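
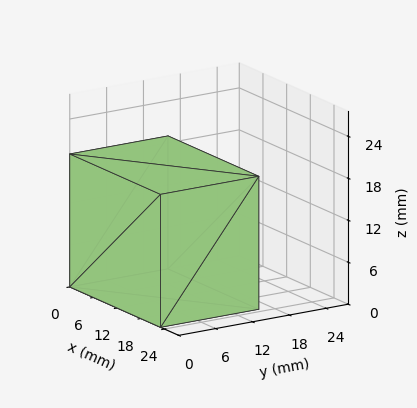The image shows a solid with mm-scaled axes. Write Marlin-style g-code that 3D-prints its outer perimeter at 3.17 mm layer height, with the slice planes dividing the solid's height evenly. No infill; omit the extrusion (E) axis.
Reading the render: the shape is a rectangular box, roughly 23 × 16 mm footprint and 19 mm tall (dimensions read to the nearest mm from the axis ticks). For the g-code, the solid's height is divided into equal slices at the stated Δz and each level perimeter traced with G1 moves after a G0 lift.

; perimeter-only toolpath
G21 ; units = mm
G90 ; absolute positioning
G28 ; home
; layer 1
G0 Z3.17
G0 X0.00 Y0.00
G1 X23.00 Y0.00
G1 X23.00 Y16.00
G1 X0.00 Y16.00
G1 X0.00 Y0.00
; layer 2
G0 Z6.33
G0 X0.00 Y0.00
G1 X23.00 Y0.00
G1 X23.00 Y16.00
G1 X0.00 Y16.00
G1 X0.00 Y0.00
; layer 3
G0 Z9.50
G0 X0.00 Y0.00
G1 X23.00 Y0.00
G1 X23.00 Y16.00
G1 X0.00 Y16.00
G1 X0.00 Y0.00
; layer 4
G0 Z12.67
G0 X0.00 Y0.00
G1 X23.00 Y0.00
G1 X23.00 Y16.00
G1 X0.00 Y16.00
G1 X0.00 Y0.00
; layer 5
G0 Z15.83
G0 X0.00 Y0.00
G1 X23.00 Y0.00
G1 X23.00 Y16.00
G1 X0.00 Y16.00
G1 X0.00 Y0.00
; layer 6
G0 Z19.00
G0 X0.00 Y0.00
G1 X23.00 Y0.00
G1 X23.00 Y16.00
G1 X0.00 Y16.00
G1 X0.00 Y0.00
M2 ; end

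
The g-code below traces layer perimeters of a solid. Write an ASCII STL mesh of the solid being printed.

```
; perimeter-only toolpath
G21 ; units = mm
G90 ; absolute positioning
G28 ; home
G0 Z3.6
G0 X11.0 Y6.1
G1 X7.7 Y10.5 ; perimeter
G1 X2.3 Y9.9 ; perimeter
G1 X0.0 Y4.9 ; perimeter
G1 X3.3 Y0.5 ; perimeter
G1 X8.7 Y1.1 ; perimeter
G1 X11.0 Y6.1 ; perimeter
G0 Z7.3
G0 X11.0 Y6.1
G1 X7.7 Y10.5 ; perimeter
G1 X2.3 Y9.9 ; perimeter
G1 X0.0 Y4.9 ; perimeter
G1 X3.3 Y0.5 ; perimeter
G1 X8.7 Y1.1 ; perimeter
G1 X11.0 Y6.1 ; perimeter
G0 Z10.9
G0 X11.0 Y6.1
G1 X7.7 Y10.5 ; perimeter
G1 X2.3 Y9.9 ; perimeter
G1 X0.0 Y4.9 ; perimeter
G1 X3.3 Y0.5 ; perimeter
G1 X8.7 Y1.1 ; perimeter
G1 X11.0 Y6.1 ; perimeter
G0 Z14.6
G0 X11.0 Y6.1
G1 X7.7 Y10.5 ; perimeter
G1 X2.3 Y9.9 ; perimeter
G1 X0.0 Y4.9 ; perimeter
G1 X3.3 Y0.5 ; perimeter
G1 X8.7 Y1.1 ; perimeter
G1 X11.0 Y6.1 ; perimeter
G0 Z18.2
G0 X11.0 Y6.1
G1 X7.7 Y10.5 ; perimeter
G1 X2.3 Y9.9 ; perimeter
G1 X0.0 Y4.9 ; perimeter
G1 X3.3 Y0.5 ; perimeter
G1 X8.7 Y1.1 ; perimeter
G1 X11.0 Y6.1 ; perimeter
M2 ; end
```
solid part
  facet normal 0.0000 0.0000 -1.0000
    outer loop
      vertex 2.3 9.9 0.0
      vertex 7.7 10.5 0.0
      vertex 11.0 6.1 0.0
    endloop
  endfacet
  facet normal 0.0000 0.0000 -1.0000
    outer loop
      vertex 0.0 4.9 0.0
      vertex 2.3 9.9 0.0
      vertex 11.0 6.1 0.0
    endloop
  endfacet
  facet normal 0.0000 0.0000 -1.0000
    outer loop
      vertex 3.3 0.5 0.0
      vertex 0.0 4.9 0.0
      vertex 11.0 6.1 0.0
    endloop
  endfacet
  facet normal 0.0000 0.0000 -1.0000
    outer loop
      vertex 8.7 1.1 0.0
      vertex 3.3 0.5 0.0
      vertex 11.0 6.1 0.0
    endloop
  endfacet
  facet normal 0.0000 0.0000 1.0000
    outer loop
      vertex 11.0 6.1 18.2
      vertex 7.7 10.5 18.2
      vertex 2.3 9.9 18.2
    endloop
  endfacet
  facet normal 0.0000 0.0000 1.0000
    outer loop
      vertex 11.0 6.1 18.2
      vertex 2.3 9.9 18.2
      vertex 0.0 4.9 18.2
    endloop
  endfacet
  facet normal 0.0000 0.0000 1.0000
    outer loop
      vertex 11.0 6.1 18.2
      vertex 0.0 4.9 18.2
      vertex 3.3 0.5 18.2
    endloop
  endfacet
  facet normal 0.0000 0.0000 1.0000
    outer loop
      vertex 11.0 6.1 18.2
      vertex 3.3 0.5 18.2
      vertex 8.7 1.1 18.2
    endloop
  endfacet
  facet normal 0.8000 0.6000 0.0000
    outer loop
      vertex 11.0 6.1 0.0
      vertex 7.7 10.5 0.0
      vertex 7.7 10.5 18.2
    endloop
  endfacet
  facet normal 0.8000 0.6000 0.0000
    outer loop
      vertex 11.0 6.1 0.0
      vertex 7.7 10.5 18.2
      vertex 11.0 6.1 18.2
    endloop
  endfacet
  facet normal -0.1104 0.9939 0.0000
    outer loop
      vertex 7.7 10.5 0.0
      vertex 2.3 9.9 0.0
      vertex 2.3 9.9 18.2
    endloop
  endfacet
  facet normal -0.1104 0.9939 0.0000
    outer loop
      vertex 7.7 10.5 0.0
      vertex 2.3 9.9 18.2
      vertex 7.7 10.5 18.2
    endloop
  endfacet
  facet normal -0.9085 0.4179 0.0000
    outer loop
      vertex 2.3 9.9 0.0
      vertex 0.0 4.9 0.0
      vertex 0.0 4.9 18.2
    endloop
  endfacet
  facet normal -0.9085 0.4179 0.0000
    outer loop
      vertex 2.3 9.9 0.0
      vertex 0.0 4.9 18.2
      vertex 2.3 9.9 18.2
    endloop
  endfacet
  facet normal -0.8000 -0.6000 0.0000
    outer loop
      vertex 0.0 4.9 0.0
      vertex 3.3 0.5 0.0
      vertex 3.3 0.5 18.2
    endloop
  endfacet
  facet normal -0.8000 -0.6000 0.0000
    outer loop
      vertex 0.0 4.9 0.0
      vertex 3.3 0.5 18.2
      vertex 0.0 4.9 18.2
    endloop
  endfacet
  facet normal 0.1104 -0.9939 0.0000
    outer loop
      vertex 3.3 0.5 0.0
      vertex 8.7 1.1 0.0
      vertex 8.7 1.1 18.2
    endloop
  endfacet
  facet normal 0.1104 -0.9939 0.0000
    outer loop
      vertex 3.3 0.5 0.0
      vertex 8.7 1.1 18.2
      vertex 3.3 0.5 18.2
    endloop
  endfacet
  facet normal 0.9085 -0.4179 0.0000
    outer loop
      vertex 8.7 1.1 0.0
      vertex 11.0 6.1 0.0
      vertex 11.0 6.1 18.2
    endloop
  endfacet
  facet normal 0.9085 -0.4179 0.0000
    outer loop
      vertex 8.7 1.1 0.0
      vertex 11.0 6.1 18.2
      vertex 8.7 1.1 18.2
    endloop
  endfacet
endsolid part

The G0 Z moves step by Δz≈3.6 mm. Every layer's G1 loop is the same polygon, so the solid is a straight extrusion of it from z=0 to z≈18.2. Closing with flat bottom and top caps and triangulating gives 20 facets — a regular 6-sided prism (a cylinder approximated with 6 flat sides), circumscribed radius ≈ 5.5 mm, height ≈ 18.2 mm.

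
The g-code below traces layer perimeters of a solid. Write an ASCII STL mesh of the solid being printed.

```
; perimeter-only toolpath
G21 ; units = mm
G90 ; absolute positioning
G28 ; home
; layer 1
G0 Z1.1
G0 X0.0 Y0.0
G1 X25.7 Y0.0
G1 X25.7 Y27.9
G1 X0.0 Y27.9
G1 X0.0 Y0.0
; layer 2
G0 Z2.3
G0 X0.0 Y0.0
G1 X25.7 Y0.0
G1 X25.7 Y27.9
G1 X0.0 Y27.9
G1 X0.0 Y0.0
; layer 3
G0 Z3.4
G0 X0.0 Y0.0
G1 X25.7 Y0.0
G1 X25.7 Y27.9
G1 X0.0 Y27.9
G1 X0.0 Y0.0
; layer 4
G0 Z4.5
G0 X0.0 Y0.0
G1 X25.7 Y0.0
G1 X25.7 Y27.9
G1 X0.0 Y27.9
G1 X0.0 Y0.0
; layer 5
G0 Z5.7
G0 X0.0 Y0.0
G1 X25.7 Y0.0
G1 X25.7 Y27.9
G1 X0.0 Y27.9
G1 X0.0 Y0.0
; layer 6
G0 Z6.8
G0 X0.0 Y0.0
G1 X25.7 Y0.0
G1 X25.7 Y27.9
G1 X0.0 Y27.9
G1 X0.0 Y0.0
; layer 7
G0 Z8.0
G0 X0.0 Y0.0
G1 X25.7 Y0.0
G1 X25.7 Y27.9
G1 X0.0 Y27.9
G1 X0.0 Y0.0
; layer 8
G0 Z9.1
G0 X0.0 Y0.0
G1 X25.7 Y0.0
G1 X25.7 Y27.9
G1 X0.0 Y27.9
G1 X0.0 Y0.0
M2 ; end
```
solid part
  facet normal 0.0000 0.0000 -1.0000
    outer loop
      vertex 25.7 27.9 0.0
      vertex 25.7 0.0 0.0
      vertex 0.0 0.0 0.0
    endloop
  endfacet
  facet normal 0.0000 0.0000 -1.0000
    outer loop
      vertex 0.0 27.9 0.0
      vertex 25.7 27.9 0.0
      vertex 0.0 0.0 0.0
    endloop
  endfacet
  facet normal 0.0000 0.0000 1.0000
    outer loop
      vertex 0.0 0.0 9.1
      vertex 25.7 0.0 9.1
      vertex 25.7 27.9 9.1
    endloop
  endfacet
  facet normal 0.0000 0.0000 1.0000
    outer loop
      vertex 0.0 0.0 9.1
      vertex 25.7 27.9 9.1
      vertex 0.0 27.9 9.1
    endloop
  endfacet
  facet normal 0.0000 -1.0000 0.0000
    outer loop
      vertex 0.0 0.0 0.0
      vertex 25.7 0.0 0.0
      vertex 25.7 0.0 9.1
    endloop
  endfacet
  facet normal 0.0000 -1.0000 0.0000
    outer loop
      vertex 0.0 0.0 0.0
      vertex 25.7 0.0 9.1
      vertex 0.0 0.0 9.1
    endloop
  endfacet
  facet normal 0.0000 1.0000 0.0000
    outer loop
      vertex 25.7 27.9 9.1
      vertex 25.7 27.9 0.0
      vertex 0.0 27.9 0.0
    endloop
  endfacet
  facet normal 0.0000 1.0000 0.0000
    outer loop
      vertex 0.0 27.9 9.1
      vertex 25.7 27.9 9.1
      vertex 0.0 27.9 0.0
    endloop
  endfacet
  facet normal -1.0000 0.0000 0.0000
    outer loop
      vertex 0.0 27.9 9.1
      vertex 0.0 27.9 0.0
      vertex 0.0 0.0 0.0
    endloop
  endfacet
  facet normal -1.0000 0.0000 0.0000
    outer loop
      vertex 0.0 0.0 9.1
      vertex 0.0 27.9 9.1
      vertex 0.0 0.0 0.0
    endloop
  endfacet
  facet normal 1.0000 0.0000 0.0000
    outer loop
      vertex 25.7 0.0 0.0
      vertex 25.7 27.9 0.0
      vertex 25.7 27.9 9.1
    endloop
  endfacet
  facet normal 1.0000 0.0000 0.0000
    outer loop
      vertex 25.7 0.0 0.0
      vertex 25.7 27.9 9.1
      vertex 25.7 0.0 9.1
    endloop
  endfacet
endsolid part

The G0 Z moves step by Δz≈1.1 mm. Every layer's G1 loop is the same polygon, so the solid is a straight extrusion of it from z=0 to z≈9.1. Closing with flat bottom and top caps and triangulating gives 12 facets — a rectangular box, roughly 25.7 × 27.9 mm footprint and 9.1 mm tall.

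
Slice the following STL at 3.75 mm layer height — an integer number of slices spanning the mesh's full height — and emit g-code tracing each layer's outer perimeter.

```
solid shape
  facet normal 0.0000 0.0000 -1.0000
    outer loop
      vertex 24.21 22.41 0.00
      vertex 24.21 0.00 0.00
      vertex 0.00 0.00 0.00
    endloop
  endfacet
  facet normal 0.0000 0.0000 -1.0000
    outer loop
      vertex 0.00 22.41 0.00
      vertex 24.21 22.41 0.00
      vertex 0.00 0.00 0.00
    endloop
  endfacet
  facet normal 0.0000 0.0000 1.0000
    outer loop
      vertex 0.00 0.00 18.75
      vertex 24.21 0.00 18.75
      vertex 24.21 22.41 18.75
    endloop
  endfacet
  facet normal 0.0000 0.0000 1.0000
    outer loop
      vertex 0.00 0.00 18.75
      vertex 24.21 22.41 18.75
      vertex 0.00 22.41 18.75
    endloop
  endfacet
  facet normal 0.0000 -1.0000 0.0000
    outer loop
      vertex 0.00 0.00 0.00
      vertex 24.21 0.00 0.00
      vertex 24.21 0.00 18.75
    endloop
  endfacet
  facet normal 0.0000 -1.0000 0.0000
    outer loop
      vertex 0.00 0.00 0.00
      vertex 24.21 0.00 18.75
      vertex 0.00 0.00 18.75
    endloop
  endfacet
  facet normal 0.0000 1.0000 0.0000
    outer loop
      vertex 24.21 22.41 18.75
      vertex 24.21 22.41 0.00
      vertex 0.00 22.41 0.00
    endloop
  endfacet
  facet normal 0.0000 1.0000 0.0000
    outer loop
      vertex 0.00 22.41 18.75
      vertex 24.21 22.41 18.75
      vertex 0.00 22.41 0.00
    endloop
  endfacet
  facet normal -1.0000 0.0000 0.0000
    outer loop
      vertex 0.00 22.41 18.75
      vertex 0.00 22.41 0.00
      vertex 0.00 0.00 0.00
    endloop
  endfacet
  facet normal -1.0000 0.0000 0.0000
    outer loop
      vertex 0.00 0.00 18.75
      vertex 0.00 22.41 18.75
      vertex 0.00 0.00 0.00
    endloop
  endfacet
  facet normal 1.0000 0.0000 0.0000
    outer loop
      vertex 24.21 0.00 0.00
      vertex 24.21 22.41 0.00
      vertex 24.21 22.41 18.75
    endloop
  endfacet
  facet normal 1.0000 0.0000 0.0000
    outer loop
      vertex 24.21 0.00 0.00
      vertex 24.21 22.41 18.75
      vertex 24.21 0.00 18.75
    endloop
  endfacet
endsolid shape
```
; perimeter-only toolpath
G21 ; units = mm
G90 ; absolute positioning
G28 ; home
; layer 1
G0 Z3.75
G0 X0.00 Y0.00
G1 X24.21 Y0.00
G1 X24.21 Y22.41
G1 X0.00 Y22.41
G1 X0.00 Y0.00
; layer 2
G0 Z7.50
G0 X0.00 Y0.00
G1 X24.21 Y0.00
G1 X24.21 Y22.41
G1 X0.00 Y22.41
G1 X0.00 Y0.00
; layer 3
G0 Z11.25
G0 X0.00 Y0.00
G1 X24.21 Y0.00
G1 X24.21 Y22.41
G1 X0.00 Y22.41
G1 X0.00 Y0.00
; layer 4
G0 Z15.00
G0 X0.00 Y0.00
G1 X24.21 Y0.00
G1 X24.21 Y22.41
G1 X0.00 Y22.41
G1 X0.00 Y0.00
; layer 5
G0 Z18.75
G0 X0.00 Y0.00
G1 X24.21 Y0.00
G1 X24.21 Y22.41
G1 X0.00 Y22.41
G1 X0.00 Y0.00
M2 ; end

The solid is a rectangular box, roughly 24.2 × 22.4 mm footprint and 18.8 mm tall. Slicing at Δz = 3.75 mm — 5 equal slices spanning the solid's height, so layer i sits at z = i·h/5 — gives 5 non-empty perimeters. Each is a 4-segment closed polygon; G0 lifts to the layer z and rapids to the start vertex, then G1 traces the edges.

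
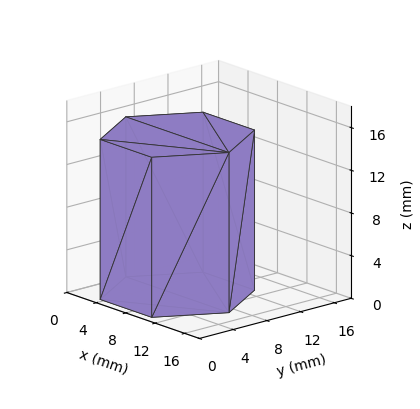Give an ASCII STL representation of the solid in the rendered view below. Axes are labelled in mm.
Reading the render: the shape is a regular 6-sided prism (a cylinder approximated with 6 flat sides), circumscribed radius ≈ 7 mm, height ≈ 15 mm (dimensions read to the nearest mm from the axis ticks). For the STL, each face is triangulated and given an outward normal.

solid part
  facet normal 0.0000 0.0000 -1.0000
    outer loop
      vertex 3.5 13.1 0.0
      vertex 10.5 13.1 0.0
      vertex 14.0 7.0 0.0
    endloop
  endfacet
  facet normal 0.0000 0.0000 -1.0000
    outer loop
      vertex 0.0 7.0 0.0
      vertex 3.5 13.1 0.0
      vertex 14.0 7.0 0.0
    endloop
  endfacet
  facet normal 0.0000 0.0000 -1.0000
    outer loop
      vertex 3.5 0.9 0.0
      vertex 0.0 7.0 0.0
      vertex 14.0 7.0 0.0
    endloop
  endfacet
  facet normal 0.0000 0.0000 -1.0000
    outer loop
      vertex 10.5 0.9 0.0
      vertex 3.5 0.9 0.0
      vertex 14.0 7.0 0.0
    endloop
  endfacet
  facet normal 0.0000 0.0000 1.0000
    outer loop
      vertex 14.0 7.0 15.0
      vertex 10.5 13.1 15.0
      vertex 3.5 13.1 15.0
    endloop
  endfacet
  facet normal 0.0000 0.0000 1.0000
    outer loop
      vertex 14.0 7.0 15.0
      vertex 3.5 13.1 15.0
      vertex 0.0 7.0 15.0
    endloop
  endfacet
  facet normal 0.0000 0.0000 1.0000
    outer loop
      vertex 14.0 7.0 15.0
      vertex 0.0 7.0 15.0
      vertex 3.5 0.9 15.0
    endloop
  endfacet
  facet normal 0.0000 0.0000 1.0000
    outer loop
      vertex 14.0 7.0 15.0
      vertex 3.5 0.9 15.0
      vertex 10.5 0.9 15.0
    endloop
  endfacet
  facet normal 0.8674 0.4977 0.0000
    outer loop
      vertex 14.0 7.0 0.0
      vertex 10.5 13.1 0.0
      vertex 10.5 13.1 15.0
    endloop
  endfacet
  facet normal 0.8674 0.4977 0.0000
    outer loop
      vertex 14.0 7.0 0.0
      vertex 10.5 13.1 15.0
      vertex 14.0 7.0 15.0
    endloop
  endfacet
  facet normal 0.0000 1.0000 0.0000
    outer loop
      vertex 10.5 13.1 0.0
      vertex 3.5 13.1 0.0
      vertex 3.5 13.1 15.0
    endloop
  endfacet
  facet normal 0.0000 1.0000 0.0000
    outer loop
      vertex 10.5 13.1 0.0
      vertex 3.5 13.1 15.0
      vertex 10.5 13.1 15.0
    endloop
  endfacet
  facet normal -0.8674 0.4977 0.0000
    outer loop
      vertex 3.5 13.1 0.0
      vertex 0.0 7.0 0.0
      vertex 0.0 7.0 15.0
    endloop
  endfacet
  facet normal -0.8674 0.4977 0.0000
    outer loop
      vertex 3.5 13.1 0.0
      vertex 0.0 7.0 15.0
      vertex 3.5 13.1 15.0
    endloop
  endfacet
  facet normal -0.8674 -0.4977 0.0000
    outer loop
      vertex 0.0 7.0 0.0
      vertex 3.5 0.9 0.0
      vertex 3.5 0.9 15.0
    endloop
  endfacet
  facet normal -0.8674 -0.4977 0.0000
    outer loop
      vertex 0.0 7.0 0.0
      vertex 3.5 0.9 15.0
      vertex 0.0 7.0 15.0
    endloop
  endfacet
  facet normal 0.0000 -1.0000 0.0000
    outer loop
      vertex 3.5 0.9 0.0
      vertex 10.5 0.9 0.0
      vertex 10.5 0.9 15.0
    endloop
  endfacet
  facet normal 0.0000 -1.0000 0.0000
    outer loop
      vertex 3.5 0.9 0.0
      vertex 10.5 0.9 15.0
      vertex 3.5 0.9 15.0
    endloop
  endfacet
  facet normal 0.8674 -0.4977 0.0000
    outer loop
      vertex 10.5 0.9 0.0
      vertex 14.0 7.0 0.0
      vertex 14.0 7.0 15.0
    endloop
  endfacet
  facet normal 0.8674 -0.4977 0.0000
    outer loop
      vertex 10.5 0.9 0.0
      vertex 14.0 7.0 15.0
      vertex 10.5 0.9 15.0
    endloop
  endfacet
endsolid part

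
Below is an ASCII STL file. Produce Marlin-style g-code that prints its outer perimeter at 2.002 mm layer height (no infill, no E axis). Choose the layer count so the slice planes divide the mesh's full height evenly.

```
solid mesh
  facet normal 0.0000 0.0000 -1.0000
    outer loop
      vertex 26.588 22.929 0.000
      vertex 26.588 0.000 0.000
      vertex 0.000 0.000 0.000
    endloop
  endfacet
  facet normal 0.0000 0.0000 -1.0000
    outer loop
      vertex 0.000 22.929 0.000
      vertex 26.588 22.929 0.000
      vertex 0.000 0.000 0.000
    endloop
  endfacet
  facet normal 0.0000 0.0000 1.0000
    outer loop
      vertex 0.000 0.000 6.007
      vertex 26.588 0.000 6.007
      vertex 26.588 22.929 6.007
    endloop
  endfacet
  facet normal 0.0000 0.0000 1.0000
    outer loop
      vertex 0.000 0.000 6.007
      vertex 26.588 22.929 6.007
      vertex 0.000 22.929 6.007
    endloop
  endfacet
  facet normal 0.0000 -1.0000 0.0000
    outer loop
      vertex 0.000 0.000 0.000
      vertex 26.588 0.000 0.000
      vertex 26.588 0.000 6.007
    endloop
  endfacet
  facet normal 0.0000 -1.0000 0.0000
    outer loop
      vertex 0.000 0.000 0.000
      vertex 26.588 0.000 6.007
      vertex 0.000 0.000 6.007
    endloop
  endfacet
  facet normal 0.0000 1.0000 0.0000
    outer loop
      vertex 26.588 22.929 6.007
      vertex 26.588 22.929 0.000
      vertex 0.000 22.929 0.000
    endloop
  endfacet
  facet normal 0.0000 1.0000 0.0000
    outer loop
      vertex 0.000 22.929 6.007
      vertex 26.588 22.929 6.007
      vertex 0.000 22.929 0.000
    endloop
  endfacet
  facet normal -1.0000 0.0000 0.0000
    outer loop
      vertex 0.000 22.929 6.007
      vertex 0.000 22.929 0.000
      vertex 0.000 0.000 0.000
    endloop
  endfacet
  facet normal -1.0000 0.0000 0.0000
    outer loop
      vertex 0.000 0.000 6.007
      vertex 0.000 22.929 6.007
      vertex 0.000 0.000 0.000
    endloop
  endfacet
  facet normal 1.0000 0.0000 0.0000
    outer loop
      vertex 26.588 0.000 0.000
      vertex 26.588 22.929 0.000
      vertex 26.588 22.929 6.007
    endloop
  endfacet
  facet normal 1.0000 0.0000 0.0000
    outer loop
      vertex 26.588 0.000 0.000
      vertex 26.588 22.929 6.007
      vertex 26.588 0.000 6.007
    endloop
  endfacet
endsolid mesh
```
; perimeter-only toolpath
G21 ; units = mm
G90 ; absolute positioning
G28 ; home
; layer 1
G0 Z2.002
G0 X0.000 Y0.000
G1 X26.588 Y0.000
G1 X26.588 Y22.929
G1 X0.000 Y22.929
G1 X0.000 Y0.000
; layer 2
G0 Z4.005
G0 X0.000 Y0.000
G1 X26.588 Y0.000
G1 X26.588 Y22.929
G1 X0.000 Y22.929
G1 X0.000 Y0.000
; layer 3
G0 Z6.007
G0 X0.000 Y0.000
G1 X26.588 Y0.000
G1 X26.588 Y22.929
G1 X0.000 Y22.929
G1 X0.000 Y0.000
M2 ; end

The solid is a rectangular box, roughly 26.6 × 22.9 mm footprint and 6.01 mm tall. Slicing at Δz = 2.002 mm — 3 equal slices spanning the solid's height, so layer i sits at z = i·h/3 — gives 3 non-empty perimeters. Each is a 4-segment closed polygon; G0 lifts to the layer z and rapids to the start vertex, then G1 traces the edges.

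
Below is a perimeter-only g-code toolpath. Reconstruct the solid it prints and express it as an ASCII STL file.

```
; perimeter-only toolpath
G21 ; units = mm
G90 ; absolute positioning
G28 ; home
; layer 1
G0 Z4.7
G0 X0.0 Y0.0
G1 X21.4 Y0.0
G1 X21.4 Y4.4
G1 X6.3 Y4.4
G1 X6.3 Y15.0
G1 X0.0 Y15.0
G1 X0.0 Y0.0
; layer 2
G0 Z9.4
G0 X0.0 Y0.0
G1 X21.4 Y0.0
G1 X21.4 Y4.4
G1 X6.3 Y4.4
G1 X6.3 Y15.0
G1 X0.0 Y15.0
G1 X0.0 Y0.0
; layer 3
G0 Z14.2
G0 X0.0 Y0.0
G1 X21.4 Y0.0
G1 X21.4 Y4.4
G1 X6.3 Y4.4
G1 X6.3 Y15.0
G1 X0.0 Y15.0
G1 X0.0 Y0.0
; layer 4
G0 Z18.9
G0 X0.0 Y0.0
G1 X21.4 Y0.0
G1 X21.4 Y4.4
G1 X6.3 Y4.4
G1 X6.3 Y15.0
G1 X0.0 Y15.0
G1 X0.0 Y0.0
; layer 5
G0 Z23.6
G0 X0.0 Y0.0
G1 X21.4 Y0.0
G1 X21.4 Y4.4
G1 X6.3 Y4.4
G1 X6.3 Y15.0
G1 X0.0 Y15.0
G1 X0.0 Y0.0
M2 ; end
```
solid part
  facet normal 0.0000 0.0000 -1.0000
    outer loop
      vertex 21.4 4.4 0.0
      vertex 21.4 0.0 0.0
      vertex 0.0 0.0 0.0
    endloop
  endfacet
  facet normal 0.0000 0.0000 -1.0000
    outer loop
      vertex 6.3 4.4 0.0
      vertex 21.4 4.4 0.0
      vertex 0.0 0.0 0.0
    endloop
  endfacet
  facet normal 0.0000 0.0000 -1.0000
    outer loop
      vertex 6.3 15.0 0.0
      vertex 6.3 4.4 0.0
      vertex 0.0 0.0 0.0
    endloop
  endfacet
  facet normal 0.0000 0.0000 -1.0000
    outer loop
      vertex 0.0 15.0 0.0
      vertex 6.3 15.0 0.0
      vertex 0.0 0.0 0.0
    endloop
  endfacet
  facet normal 0.0000 0.0000 1.0000
    outer loop
      vertex 0.0 0.0 23.6
      vertex 21.4 0.0 23.6
      vertex 21.4 4.4 23.6
    endloop
  endfacet
  facet normal 0.0000 0.0000 1.0000
    outer loop
      vertex 0.0 0.0 23.6
      vertex 21.4 4.4 23.6
      vertex 6.3 4.4 23.6
    endloop
  endfacet
  facet normal 0.0000 0.0000 1.0000
    outer loop
      vertex 0.0 0.0 23.6
      vertex 6.3 4.4 23.6
      vertex 6.3 15.0 23.6
    endloop
  endfacet
  facet normal 0.0000 0.0000 1.0000
    outer loop
      vertex 0.0 0.0 23.6
      vertex 6.3 15.0 23.6
      vertex 0.0 15.0 23.6
    endloop
  endfacet
  facet normal 0.0000 -1.0000 0.0000
    outer loop
      vertex 0.0 0.0 0.0
      vertex 21.4 0.0 0.0
      vertex 21.4 0.0 23.6
    endloop
  endfacet
  facet normal 0.0000 -1.0000 0.0000
    outer loop
      vertex 0.0 0.0 0.0
      vertex 21.4 0.0 23.6
      vertex 0.0 0.0 23.6
    endloop
  endfacet
  facet normal 1.0000 0.0000 0.0000
    outer loop
      vertex 21.4 0.0 0.0
      vertex 21.4 4.4 0.0
      vertex 21.4 4.4 23.6
    endloop
  endfacet
  facet normal 1.0000 0.0000 0.0000
    outer loop
      vertex 21.4 0.0 0.0
      vertex 21.4 4.4 23.6
      vertex 21.4 0.0 23.6
    endloop
  endfacet
  facet normal 0.0000 1.0000 0.0000
    outer loop
      vertex 21.4 4.4 0.0
      vertex 6.3 4.4 0.0
      vertex 6.3 4.4 23.6
    endloop
  endfacet
  facet normal 0.0000 1.0000 0.0000
    outer loop
      vertex 21.4 4.4 0.0
      vertex 6.3 4.4 23.6
      vertex 21.4 4.4 23.6
    endloop
  endfacet
  facet normal 1.0000 0.0000 0.0000
    outer loop
      vertex 6.3 4.4 0.0
      vertex 6.3 15.0 0.0
      vertex 6.3 15.0 23.6
    endloop
  endfacet
  facet normal 1.0000 0.0000 0.0000
    outer loop
      vertex 6.3 4.4 0.0
      vertex 6.3 15.0 23.6
      vertex 6.3 4.4 23.6
    endloop
  endfacet
  facet normal 0.0000 1.0000 0.0000
    outer loop
      vertex 6.3 15.0 0.0
      vertex 0.0 15.0 0.0
      vertex 0.0 15.0 23.6
    endloop
  endfacet
  facet normal 0.0000 1.0000 0.0000
    outer loop
      vertex 6.3 15.0 0.0
      vertex 0.0 15.0 23.6
      vertex 6.3 15.0 23.6
    endloop
  endfacet
  facet normal -1.0000 0.0000 0.0000
    outer loop
      vertex 0.0 15.0 0.0
      vertex 0.0 0.0 0.0
      vertex 0.0 0.0 23.6
    endloop
  endfacet
  facet normal -1.0000 0.0000 0.0000
    outer loop
      vertex 0.0 15.0 0.0
      vertex 0.0 0.0 23.6
      vertex 0.0 15.0 23.6
    endloop
  endfacet
endsolid part

The G0 Z moves step by Δz≈4.7 mm. Every layer's G1 loop is the same polygon, so the solid is a straight extrusion of it from z=0 to z≈23.6. Closing with flat bottom and top caps and triangulating gives 20 facets — an L-shaped prism: outer 21.4 × 15 mm, arm thicknesses ≈ 4.4 mm (horizontal) and 6.3 mm (vertical), extruded 23.6 mm in z.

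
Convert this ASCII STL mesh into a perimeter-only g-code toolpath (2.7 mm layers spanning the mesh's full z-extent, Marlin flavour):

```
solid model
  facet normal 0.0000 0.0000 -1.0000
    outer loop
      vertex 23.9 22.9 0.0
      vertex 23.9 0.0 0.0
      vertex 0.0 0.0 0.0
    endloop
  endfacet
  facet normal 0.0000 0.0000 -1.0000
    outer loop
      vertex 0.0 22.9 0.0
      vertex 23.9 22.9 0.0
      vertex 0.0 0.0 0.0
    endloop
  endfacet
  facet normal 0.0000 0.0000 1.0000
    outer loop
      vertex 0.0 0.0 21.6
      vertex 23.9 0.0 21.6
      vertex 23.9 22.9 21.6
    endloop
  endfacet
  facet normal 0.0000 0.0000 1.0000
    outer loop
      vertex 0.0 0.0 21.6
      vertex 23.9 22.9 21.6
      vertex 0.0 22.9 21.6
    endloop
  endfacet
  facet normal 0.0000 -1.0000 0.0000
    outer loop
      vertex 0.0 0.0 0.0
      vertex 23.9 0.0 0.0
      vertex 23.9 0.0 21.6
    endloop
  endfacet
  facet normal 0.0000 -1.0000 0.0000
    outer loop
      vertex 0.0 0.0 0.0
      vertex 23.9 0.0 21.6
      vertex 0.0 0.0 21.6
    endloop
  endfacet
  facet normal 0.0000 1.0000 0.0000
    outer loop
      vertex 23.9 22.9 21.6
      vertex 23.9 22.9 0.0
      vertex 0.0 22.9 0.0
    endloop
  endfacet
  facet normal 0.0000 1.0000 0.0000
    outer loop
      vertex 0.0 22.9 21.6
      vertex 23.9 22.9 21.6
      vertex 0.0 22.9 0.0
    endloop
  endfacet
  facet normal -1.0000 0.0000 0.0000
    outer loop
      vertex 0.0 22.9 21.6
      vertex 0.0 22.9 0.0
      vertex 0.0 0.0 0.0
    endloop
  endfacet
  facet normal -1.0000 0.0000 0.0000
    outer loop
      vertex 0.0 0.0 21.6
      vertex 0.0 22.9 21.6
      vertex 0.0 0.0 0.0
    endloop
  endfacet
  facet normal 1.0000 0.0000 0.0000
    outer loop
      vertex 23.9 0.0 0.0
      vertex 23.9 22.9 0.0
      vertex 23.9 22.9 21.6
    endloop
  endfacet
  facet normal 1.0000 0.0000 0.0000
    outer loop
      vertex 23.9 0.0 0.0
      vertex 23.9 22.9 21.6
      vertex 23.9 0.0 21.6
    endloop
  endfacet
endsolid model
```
; perimeter-only toolpath
G21 ; units = mm
G90 ; absolute positioning
G28 ; home
; layer 1
G0 Z2.7
G0 X0.0 Y0.0
G1 X23.9 Y0.0
G1 X23.9 Y22.9
G1 X0.0 Y22.9
G1 X0.0 Y0.0
; layer 2
G0 Z5.4
G0 X0.0 Y0.0
G1 X23.9 Y0.0
G1 X23.9 Y22.9
G1 X0.0 Y22.9
G1 X0.0 Y0.0
; layer 3
G0 Z8.1
G0 X0.0 Y0.0
G1 X23.9 Y0.0
G1 X23.9 Y22.9
G1 X0.0 Y22.9
G1 X0.0 Y0.0
; layer 4
G0 Z10.8
G0 X0.0 Y0.0
G1 X23.9 Y0.0
G1 X23.9 Y22.9
G1 X0.0 Y22.9
G1 X0.0 Y0.0
; layer 5
G0 Z13.5
G0 X0.0 Y0.0
G1 X23.9 Y0.0
G1 X23.9 Y22.9
G1 X0.0 Y22.9
G1 X0.0 Y0.0
; layer 6
G0 Z16.2
G0 X0.0 Y0.0
G1 X23.9 Y0.0
G1 X23.9 Y22.9
G1 X0.0 Y22.9
G1 X0.0 Y0.0
; layer 7
G0 Z18.9
G0 X0.0 Y0.0
G1 X23.9 Y0.0
G1 X23.9 Y22.9
G1 X0.0 Y22.9
G1 X0.0 Y0.0
; layer 8
G0 Z21.6
G0 X0.0 Y0.0
G1 X23.9 Y0.0
G1 X23.9 Y22.9
G1 X0.0 Y22.9
G1 X0.0 Y0.0
M2 ; end

The solid is a rectangular box, roughly 23.9 × 22.9 mm footprint and 21.6 mm tall. Slicing at Δz = 2.7 mm — 8 equal slices spanning the solid's height, so layer i sits at z = i·h/8 — gives 8 non-empty perimeters. Each is a 4-segment closed polygon; G0 lifts to the layer z and rapids to the start vertex, then G1 traces the edges.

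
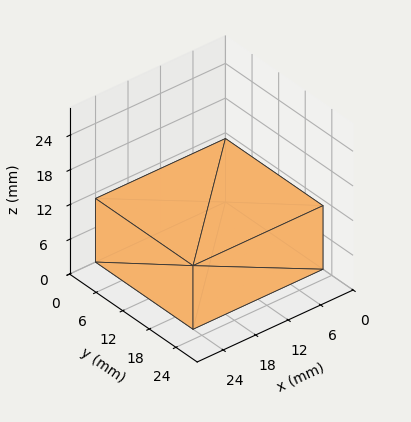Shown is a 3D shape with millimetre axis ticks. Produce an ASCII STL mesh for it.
Reading the render: the shape is a rectangular box, roughly 24 × 22 mm footprint and 11 mm tall (dimensions read to the nearest mm from the axis ticks). For the STL, each face is triangulated and given an outward normal.

solid part
  facet normal 0.0000 0.0000 -1.0000
    outer loop
      vertex 24.000 22.000 0.000
      vertex 24.000 0.000 0.000
      vertex 0.000 0.000 0.000
    endloop
  endfacet
  facet normal 0.0000 0.0000 -1.0000
    outer loop
      vertex 0.000 22.000 0.000
      vertex 24.000 22.000 0.000
      vertex 0.000 0.000 0.000
    endloop
  endfacet
  facet normal 0.0000 0.0000 1.0000
    outer loop
      vertex 0.000 0.000 11.000
      vertex 24.000 0.000 11.000
      vertex 24.000 22.000 11.000
    endloop
  endfacet
  facet normal 0.0000 0.0000 1.0000
    outer loop
      vertex 0.000 0.000 11.000
      vertex 24.000 22.000 11.000
      vertex 0.000 22.000 11.000
    endloop
  endfacet
  facet normal 0.0000 -1.0000 0.0000
    outer loop
      vertex 0.000 0.000 0.000
      vertex 24.000 0.000 0.000
      vertex 24.000 0.000 11.000
    endloop
  endfacet
  facet normal 0.0000 -1.0000 0.0000
    outer loop
      vertex 0.000 0.000 0.000
      vertex 24.000 0.000 11.000
      vertex 0.000 0.000 11.000
    endloop
  endfacet
  facet normal 0.0000 1.0000 0.0000
    outer loop
      vertex 24.000 22.000 11.000
      vertex 24.000 22.000 0.000
      vertex 0.000 22.000 0.000
    endloop
  endfacet
  facet normal 0.0000 1.0000 0.0000
    outer loop
      vertex 0.000 22.000 11.000
      vertex 24.000 22.000 11.000
      vertex 0.000 22.000 0.000
    endloop
  endfacet
  facet normal -1.0000 0.0000 0.0000
    outer loop
      vertex 0.000 22.000 11.000
      vertex 0.000 22.000 0.000
      vertex 0.000 0.000 0.000
    endloop
  endfacet
  facet normal -1.0000 0.0000 0.0000
    outer loop
      vertex 0.000 0.000 11.000
      vertex 0.000 22.000 11.000
      vertex 0.000 0.000 0.000
    endloop
  endfacet
  facet normal 1.0000 0.0000 0.0000
    outer loop
      vertex 24.000 0.000 0.000
      vertex 24.000 22.000 0.000
      vertex 24.000 22.000 11.000
    endloop
  endfacet
  facet normal 1.0000 0.0000 0.0000
    outer loop
      vertex 24.000 0.000 0.000
      vertex 24.000 22.000 11.000
      vertex 24.000 0.000 11.000
    endloop
  endfacet
endsolid part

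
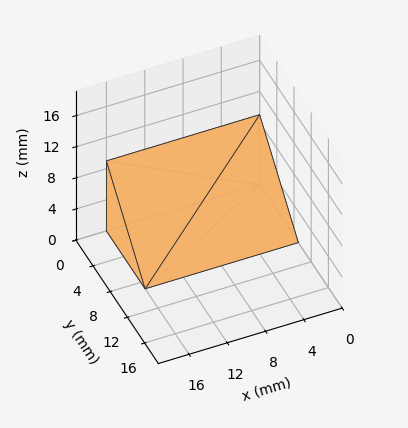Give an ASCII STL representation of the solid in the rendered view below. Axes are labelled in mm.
Reading the render: the shape is a wedge (ramp): 16 × 9 mm base, rising to 9 mm along the y=0 edge and sloping linearly to z=0 at y=9 (dimensions read to the nearest mm from the axis ticks). For the STL, each face is triangulated and given an outward normal.

solid part
  facet normal 0.0000 0.0000 -1.0000
    outer loop
      vertex 16.000 9.000 0.000
      vertex 16.000 0.000 0.000
      vertex 0.000 0.000 0.000
    endloop
  endfacet
  facet normal 0.0000 0.0000 -1.0000
    outer loop
      vertex 0.000 9.000 0.000
      vertex 16.000 9.000 0.000
      vertex 0.000 0.000 0.000
    endloop
  endfacet
  facet normal 0.0000 -1.0000 0.0000
    outer loop
      vertex 0.000 0.000 0.000
      vertex 16.000 0.000 0.000
      vertex 16.000 0.000 9.000
    endloop
  endfacet
  facet normal 0.0000 -1.0000 0.0000
    outer loop
      vertex 0.000 0.000 0.000
      vertex 16.000 0.000 9.000
      vertex 0.000 0.000 9.000
    endloop
  endfacet
  facet normal 0.0000 0.7071 0.7071
    outer loop
      vertex 0.000 0.000 9.000
      vertex 16.000 0.000 9.000
      vertex 16.000 9.000 0.000
    endloop
  endfacet
  facet normal 0.0000 0.7071 0.7071
    outer loop
      vertex 0.000 0.000 9.000
      vertex 16.000 9.000 0.000
      vertex 0.000 9.000 0.000
    endloop
  endfacet
  facet normal -1.0000 0.0000 0.0000
    outer loop
      vertex 0.000 0.000 9.000
      vertex 0.000 9.000 0.000
      vertex 0.000 0.000 0.000
    endloop
  endfacet
  facet normal 1.0000 0.0000 0.0000
    outer loop
      vertex 16.000 0.000 0.000
      vertex 16.000 9.000 0.000
      vertex 16.000 0.000 9.000
    endloop
  endfacet
endsolid part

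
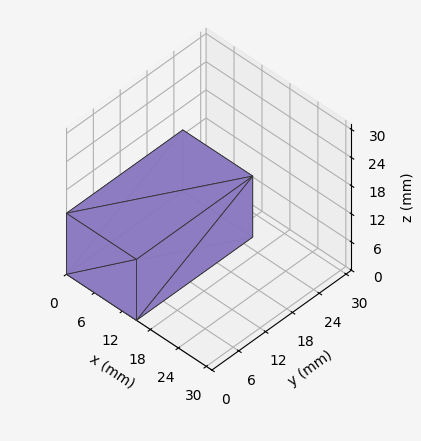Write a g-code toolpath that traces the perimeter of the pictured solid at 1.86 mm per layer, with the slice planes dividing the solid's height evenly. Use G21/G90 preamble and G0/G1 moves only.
Reading the render: the shape is a rectangular box, roughly 15 × 26 mm footprint and 13 mm tall (dimensions read to the nearest mm from the axis ticks). For the g-code, the solid's height is divided into equal slices at the stated Δz and each level perimeter traced with G1 moves after a G0 lift.

; perimeter-only toolpath
G21 ; units = mm
G90 ; absolute positioning
G28 ; home
; layer 1
G0 Z1.86
G0 X0.00 Y0.00
G1 X15.00 Y0.00
G1 X15.00 Y26.00
G1 X0.00 Y26.00
G1 X0.00 Y0.00
; layer 2
G0 Z3.71
G0 X0.00 Y0.00
G1 X15.00 Y0.00
G1 X15.00 Y26.00
G1 X0.00 Y26.00
G1 X0.00 Y0.00
; layer 3
G0 Z5.57
G0 X0.00 Y0.00
G1 X15.00 Y0.00
G1 X15.00 Y26.00
G1 X0.00 Y26.00
G1 X0.00 Y0.00
; layer 4
G0 Z7.43
G0 X0.00 Y0.00
G1 X15.00 Y0.00
G1 X15.00 Y26.00
G1 X0.00 Y26.00
G1 X0.00 Y0.00
; layer 5
G0 Z9.29
G0 X0.00 Y0.00
G1 X15.00 Y0.00
G1 X15.00 Y26.00
G1 X0.00 Y26.00
G1 X0.00 Y0.00
; layer 6
G0 Z11.14
G0 X0.00 Y0.00
G1 X15.00 Y0.00
G1 X15.00 Y26.00
G1 X0.00 Y26.00
G1 X0.00 Y0.00
; layer 7
G0 Z13.00
G0 X0.00 Y0.00
G1 X15.00 Y0.00
G1 X15.00 Y26.00
G1 X0.00 Y26.00
G1 X0.00 Y0.00
M2 ; end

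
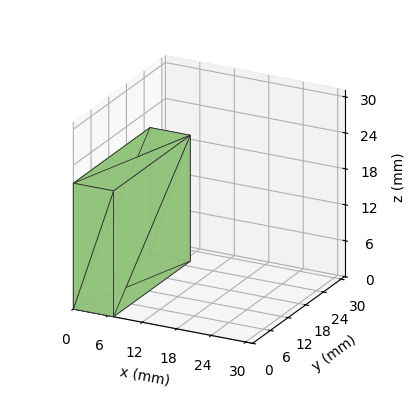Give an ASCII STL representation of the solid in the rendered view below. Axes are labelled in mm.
Reading the render: the shape is a rectangular box, roughly 7 × 26 mm footprint and 21 mm tall (dimensions read to the nearest mm from the axis ticks). For the STL, each face is triangulated and given an outward normal.

solid part
  facet normal 0.0000 0.0000 -1.0000
    outer loop
      vertex 7.00 26.00 0.00
      vertex 7.00 0.00 0.00
      vertex 0.00 0.00 0.00
    endloop
  endfacet
  facet normal 0.0000 0.0000 -1.0000
    outer loop
      vertex 0.00 26.00 0.00
      vertex 7.00 26.00 0.00
      vertex 0.00 0.00 0.00
    endloop
  endfacet
  facet normal 0.0000 0.0000 1.0000
    outer loop
      vertex 0.00 0.00 21.00
      vertex 7.00 0.00 21.00
      vertex 7.00 26.00 21.00
    endloop
  endfacet
  facet normal 0.0000 0.0000 1.0000
    outer loop
      vertex 0.00 0.00 21.00
      vertex 7.00 26.00 21.00
      vertex 0.00 26.00 21.00
    endloop
  endfacet
  facet normal 0.0000 -1.0000 0.0000
    outer loop
      vertex 0.00 0.00 0.00
      vertex 7.00 0.00 0.00
      vertex 7.00 0.00 21.00
    endloop
  endfacet
  facet normal 0.0000 -1.0000 0.0000
    outer loop
      vertex 0.00 0.00 0.00
      vertex 7.00 0.00 21.00
      vertex 0.00 0.00 21.00
    endloop
  endfacet
  facet normal 0.0000 1.0000 0.0000
    outer loop
      vertex 7.00 26.00 21.00
      vertex 7.00 26.00 0.00
      vertex 0.00 26.00 0.00
    endloop
  endfacet
  facet normal 0.0000 1.0000 0.0000
    outer loop
      vertex 0.00 26.00 21.00
      vertex 7.00 26.00 21.00
      vertex 0.00 26.00 0.00
    endloop
  endfacet
  facet normal -1.0000 0.0000 0.0000
    outer loop
      vertex 0.00 26.00 21.00
      vertex 0.00 26.00 0.00
      vertex 0.00 0.00 0.00
    endloop
  endfacet
  facet normal -1.0000 0.0000 0.0000
    outer loop
      vertex 0.00 0.00 21.00
      vertex 0.00 26.00 21.00
      vertex 0.00 0.00 0.00
    endloop
  endfacet
  facet normal 1.0000 0.0000 0.0000
    outer loop
      vertex 7.00 0.00 0.00
      vertex 7.00 26.00 0.00
      vertex 7.00 26.00 21.00
    endloop
  endfacet
  facet normal 1.0000 0.0000 0.0000
    outer loop
      vertex 7.00 0.00 0.00
      vertex 7.00 26.00 21.00
      vertex 7.00 0.00 21.00
    endloop
  endfacet
endsolid part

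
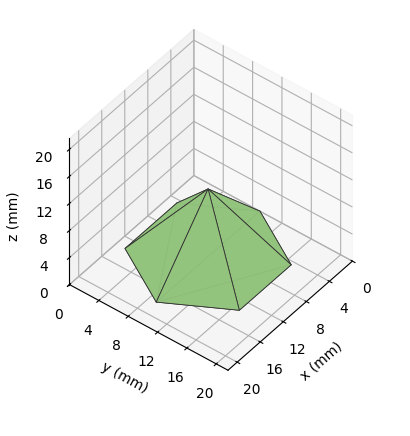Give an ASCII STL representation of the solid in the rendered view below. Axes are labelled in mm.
Reading the render: the shape is a regular 6-sided pyramid, base circumscribed radius ≈ 9 mm, apex at z ≈ 10 mm (dimensions read to the nearest mm from the axis ticks). For the STL, each face is triangulated and given an outward normal.

solid part
  facet normal 0.0000 0.0000 -1.0000
    outer loop
      vertex 4.50 16.79 0.00
      vertex 13.50 16.79 0.00
      vertex 18.00 9.00 0.00
    endloop
  endfacet
  facet normal 0.0000 0.0000 -1.0000
    outer loop
      vertex 0.00 9.00 0.00
      vertex 4.50 16.79 0.00
      vertex 18.00 9.00 0.00
    endloop
  endfacet
  facet normal 0.0000 0.0000 -1.0000
    outer loop
      vertex 4.50 1.21 0.00
      vertex 0.00 9.00 0.00
      vertex 18.00 9.00 0.00
    endloop
  endfacet
  facet normal 0.0000 0.0000 -1.0000
    outer loop
      vertex 13.50 1.21 0.00
      vertex 4.50 1.21 0.00
      vertex 18.00 9.00 0.00
    endloop
  endfacet
  facet normal 0.6830 0.3945 0.6147
    outer loop
      vertex 18.00 9.00 0.00
      vertex 13.50 16.79 0.00
      vertex 9.00 9.00 10.00
    endloop
  endfacet
  facet normal 0.0000 0.7889 0.6145
    outer loop
      vertex 13.50 16.79 0.00
      vertex 4.50 16.79 0.00
      vertex 9.00 9.00 10.00
    endloop
  endfacet
  facet normal -0.6830 0.3945 0.6147
    outer loop
      vertex 4.50 16.79 0.00
      vertex 0.00 9.00 0.00
      vertex 9.00 9.00 10.00
    endloop
  endfacet
  facet normal -0.6830 -0.3945 0.6147
    outer loop
      vertex 0.00 9.00 0.00
      vertex 4.50 1.21 0.00
      vertex 9.00 9.00 10.00
    endloop
  endfacet
  facet normal 0.0000 -0.7889 0.6145
    outer loop
      vertex 4.50 1.21 0.00
      vertex 13.50 1.21 0.00
      vertex 9.00 9.00 10.00
    endloop
  endfacet
  facet normal 0.6830 -0.3945 0.6147
    outer loop
      vertex 13.50 1.21 0.00
      vertex 18.00 9.00 0.00
      vertex 9.00 9.00 10.00
    endloop
  endfacet
endsolid part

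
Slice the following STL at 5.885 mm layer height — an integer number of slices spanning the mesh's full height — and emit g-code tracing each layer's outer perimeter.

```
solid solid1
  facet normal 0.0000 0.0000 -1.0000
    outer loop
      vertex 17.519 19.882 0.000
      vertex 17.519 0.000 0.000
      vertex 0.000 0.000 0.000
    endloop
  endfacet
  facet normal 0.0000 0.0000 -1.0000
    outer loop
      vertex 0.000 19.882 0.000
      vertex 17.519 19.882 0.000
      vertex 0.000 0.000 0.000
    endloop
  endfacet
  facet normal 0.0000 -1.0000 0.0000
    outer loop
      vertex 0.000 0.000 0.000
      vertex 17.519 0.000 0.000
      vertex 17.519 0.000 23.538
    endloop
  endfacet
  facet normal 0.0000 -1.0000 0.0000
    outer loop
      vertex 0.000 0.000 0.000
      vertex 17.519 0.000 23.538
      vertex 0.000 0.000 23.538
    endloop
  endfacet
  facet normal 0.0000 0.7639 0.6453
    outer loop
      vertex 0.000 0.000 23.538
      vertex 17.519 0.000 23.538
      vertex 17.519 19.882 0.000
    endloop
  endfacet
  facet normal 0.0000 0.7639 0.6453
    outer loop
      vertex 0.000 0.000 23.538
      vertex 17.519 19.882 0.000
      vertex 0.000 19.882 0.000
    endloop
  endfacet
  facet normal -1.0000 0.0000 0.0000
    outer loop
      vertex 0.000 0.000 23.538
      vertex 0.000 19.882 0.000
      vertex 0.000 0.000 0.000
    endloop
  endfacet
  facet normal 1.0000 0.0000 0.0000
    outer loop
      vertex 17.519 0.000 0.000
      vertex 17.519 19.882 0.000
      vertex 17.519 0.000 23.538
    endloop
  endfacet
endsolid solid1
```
; perimeter-only toolpath
G21 ; units = mm
G90 ; absolute positioning
G28 ; home
; layer 1
G0 Z5.885
G0 X0.000 Y0.000
G1 X17.519 Y0.000
G1 X17.519 Y14.912
G1 X0.000 Y14.912
G1 X0.000 Y0.000
; layer 2
G0 Z11.769
G0 X0.000 Y0.000
G1 X17.519 Y0.000
G1 X17.519 Y9.941
G1 X0.000 Y9.941
G1 X0.000 Y0.000
; layer 3
G0 Z17.654
G0 X0.000 Y0.000
G1 X17.519 Y0.000
G1 X17.519 Y4.971
G1 X0.000 Y4.971
G1 X0.000 Y0.000
M2 ; end

The solid is a wedge (ramp): 17.5 × 19.9 mm base, rising to 23.5 mm along the y=0 edge and sloping linearly to z=0 at y=19.9. Slicing at Δz = 5.885 mm — 4 equal slices spanning the solid's height, so layer i sits at z = i·h/4 — gives 3 non-empty perimeters. Each is a 4-segment closed polygon; G0 lifts to the layer z and rapids to the start vertex, then G1 traces the edges. The cross-section shrinks linearly with z (the slice at the apex is degenerate and omitted).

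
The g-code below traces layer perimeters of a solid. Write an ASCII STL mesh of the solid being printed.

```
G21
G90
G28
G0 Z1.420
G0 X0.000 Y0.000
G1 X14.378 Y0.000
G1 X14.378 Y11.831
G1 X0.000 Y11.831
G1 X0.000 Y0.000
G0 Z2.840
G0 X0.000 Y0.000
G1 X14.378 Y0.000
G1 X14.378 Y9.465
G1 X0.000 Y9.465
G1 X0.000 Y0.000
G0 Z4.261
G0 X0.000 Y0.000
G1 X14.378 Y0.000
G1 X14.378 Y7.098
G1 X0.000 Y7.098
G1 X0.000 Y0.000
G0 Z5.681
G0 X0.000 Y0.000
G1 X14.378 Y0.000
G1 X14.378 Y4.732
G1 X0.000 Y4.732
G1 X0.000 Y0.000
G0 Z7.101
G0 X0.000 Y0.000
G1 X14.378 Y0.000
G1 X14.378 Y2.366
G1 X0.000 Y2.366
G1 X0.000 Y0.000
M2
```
solid part
  facet normal 0.0000 0.0000 -1.0000
    outer loop
      vertex 14.378 14.197 0.000
      vertex 14.378 0.000 0.000
      vertex 0.000 0.000 0.000
    endloop
  endfacet
  facet normal 0.0000 0.0000 -1.0000
    outer loop
      vertex 0.000 14.197 0.000
      vertex 14.378 14.197 0.000
      vertex 0.000 0.000 0.000
    endloop
  endfacet
  facet normal 0.0000 -1.0000 0.0000
    outer loop
      vertex 0.000 0.000 0.000
      vertex 14.378 0.000 0.000
      vertex 14.378 0.000 8.521
    endloop
  endfacet
  facet normal 0.0000 -1.0000 0.0000
    outer loop
      vertex 0.000 0.000 0.000
      vertex 14.378 0.000 8.521
      vertex 0.000 0.000 8.521
    endloop
  endfacet
  facet normal 0.0000 0.5146 0.8574
    outer loop
      vertex 0.000 0.000 8.521
      vertex 14.378 0.000 8.521
      vertex 14.378 14.197 0.000
    endloop
  endfacet
  facet normal 0.0000 0.5146 0.8574
    outer loop
      vertex 0.000 0.000 8.521
      vertex 14.378 14.197 0.000
      vertex 0.000 14.197 0.000
    endloop
  endfacet
  facet normal -1.0000 0.0000 0.0000
    outer loop
      vertex 0.000 0.000 8.521
      vertex 0.000 14.197 0.000
      vertex 0.000 0.000 0.000
    endloop
  endfacet
  facet normal 1.0000 0.0000 0.0000
    outer loop
      vertex 14.378 0.000 0.000
      vertex 14.378 14.197 0.000
      vertex 14.378 0.000 8.521
    endloop
  endfacet
endsolid part

The G0 Z moves step by Δz≈1.420 mm. The G1 loops shrink linearly with z, so the solid tapers from its base footprint up to z≈8.52. Closing with a flat bottom cap and the tapered top and triangulating gives 8 facets — a wedge (ramp): 14.4 × 14.2 mm base, rising to 8.52 mm along the y=0 edge and sloping linearly to z=0 at y=14.2.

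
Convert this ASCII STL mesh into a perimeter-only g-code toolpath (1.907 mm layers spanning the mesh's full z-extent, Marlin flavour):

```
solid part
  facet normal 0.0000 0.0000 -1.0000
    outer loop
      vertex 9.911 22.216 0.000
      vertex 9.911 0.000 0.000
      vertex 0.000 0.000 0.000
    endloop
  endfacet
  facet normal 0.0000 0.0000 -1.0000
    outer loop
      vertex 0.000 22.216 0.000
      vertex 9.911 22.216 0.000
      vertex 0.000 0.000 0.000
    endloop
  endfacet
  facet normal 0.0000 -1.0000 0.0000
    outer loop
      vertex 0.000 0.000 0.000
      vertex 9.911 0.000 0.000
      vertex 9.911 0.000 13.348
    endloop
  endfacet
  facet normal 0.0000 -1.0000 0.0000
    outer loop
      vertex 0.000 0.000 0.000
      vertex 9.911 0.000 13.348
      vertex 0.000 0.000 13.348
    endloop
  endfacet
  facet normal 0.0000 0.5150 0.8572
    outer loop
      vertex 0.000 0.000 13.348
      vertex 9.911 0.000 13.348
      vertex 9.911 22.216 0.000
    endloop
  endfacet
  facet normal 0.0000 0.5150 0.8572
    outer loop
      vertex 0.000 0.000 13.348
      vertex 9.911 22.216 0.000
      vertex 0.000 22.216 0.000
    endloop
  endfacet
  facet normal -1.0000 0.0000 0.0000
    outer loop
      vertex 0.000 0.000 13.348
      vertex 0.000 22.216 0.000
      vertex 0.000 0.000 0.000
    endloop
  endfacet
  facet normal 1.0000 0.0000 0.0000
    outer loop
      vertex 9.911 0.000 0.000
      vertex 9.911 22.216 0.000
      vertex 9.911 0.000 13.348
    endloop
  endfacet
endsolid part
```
; perimeter-only toolpath
G21 ; units = mm
G90 ; absolute positioning
G28 ; home
; layer 1
G0 Z1.907
G0 X0.000 Y0.000
G1 X9.911 Y0.000
G1 X9.911 Y19.042
G1 X0.000 Y19.042
G1 X0.000 Y0.000
; layer 2
G0 Z3.814
G0 X0.000 Y0.000
G1 X9.911 Y0.000
G1 X9.911 Y15.869
G1 X0.000 Y15.869
G1 X0.000 Y0.000
; layer 3
G0 Z5.721
G0 X0.000 Y0.000
G1 X9.911 Y0.000
G1 X9.911 Y12.695
G1 X0.000 Y12.695
G1 X0.000 Y0.000
; layer 4
G0 Z7.627
G0 X0.000 Y0.000
G1 X9.911 Y0.000
G1 X9.911 Y9.521
G1 X0.000 Y9.521
G1 X0.000 Y0.000
; layer 5
G0 Z9.534
G0 X0.000 Y0.000
G1 X9.911 Y0.000
G1 X9.911 Y6.347
G1 X0.000 Y6.347
G1 X0.000 Y0.000
; layer 6
G0 Z11.441
G0 X0.000 Y0.000
G1 X9.911 Y0.000
G1 X9.911 Y3.174
G1 X0.000 Y3.174
G1 X0.000 Y0.000
M2 ; end

The solid is a wedge (ramp): 9.91 × 22.2 mm base, rising to 13.3 mm along the y=0 edge and sloping linearly to z=0 at y=22.2. Slicing at Δz = 1.907 mm — 7 equal slices spanning the solid's height, so layer i sits at z = i·h/7 — gives 6 non-empty perimeters. Each is a 4-segment closed polygon; G0 lifts to the layer z and rapids to the start vertex, then G1 traces the edges. The cross-section shrinks linearly with z (the slice at the apex is degenerate and omitted).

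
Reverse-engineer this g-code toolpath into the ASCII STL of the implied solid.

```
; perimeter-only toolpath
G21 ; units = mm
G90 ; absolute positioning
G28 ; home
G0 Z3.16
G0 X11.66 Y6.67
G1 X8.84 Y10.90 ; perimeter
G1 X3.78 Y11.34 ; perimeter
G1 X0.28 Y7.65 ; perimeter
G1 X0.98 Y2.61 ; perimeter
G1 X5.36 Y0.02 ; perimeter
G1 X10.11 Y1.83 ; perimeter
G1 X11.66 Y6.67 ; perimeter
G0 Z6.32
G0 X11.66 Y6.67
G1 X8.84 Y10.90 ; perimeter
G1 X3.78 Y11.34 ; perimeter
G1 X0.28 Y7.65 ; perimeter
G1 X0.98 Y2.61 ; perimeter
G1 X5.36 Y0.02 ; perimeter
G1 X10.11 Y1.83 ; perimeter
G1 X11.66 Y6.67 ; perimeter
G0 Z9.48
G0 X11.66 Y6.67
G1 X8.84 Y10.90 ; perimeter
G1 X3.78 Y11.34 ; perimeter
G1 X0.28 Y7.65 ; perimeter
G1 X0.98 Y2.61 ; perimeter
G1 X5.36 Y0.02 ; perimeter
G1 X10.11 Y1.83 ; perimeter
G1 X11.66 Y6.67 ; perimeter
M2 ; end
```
solid part
  facet normal 0.0000 0.0000 -1.0000
    outer loop
      vertex 3.78 11.34 0.00
      vertex 8.84 10.90 0.00
      vertex 11.66 6.67 0.00
    endloop
  endfacet
  facet normal 0.0000 0.0000 -1.0000
    outer loop
      vertex 0.28 7.65 0.00
      vertex 3.78 11.34 0.00
      vertex 11.66 6.67 0.00
    endloop
  endfacet
  facet normal 0.0000 0.0000 -1.0000
    outer loop
      vertex 0.98 2.61 0.00
      vertex 0.28 7.65 0.00
      vertex 11.66 6.67 0.00
    endloop
  endfacet
  facet normal 0.0000 0.0000 -1.0000
    outer loop
      vertex 5.36 0.02 0.00
      vertex 0.98 2.61 0.00
      vertex 11.66 6.67 0.00
    endloop
  endfacet
  facet normal 0.0000 0.0000 -1.0000
    outer loop
      vertex 10.11 1.83 0.00
      vertex 5.36 0.02 0.00
      vertex 11.66 6.67 0.00
    endloop
  endfacet
  facet normal 0.0000 0.0000 1.0000
    outer loop
      vertex 11.66 6.67 9.48
      vertex 8.84 10.90 9.48
      vertex 3.78 11.34 9.48
    endloop
  endfacet
  facet normal 0.0000 0.0000 1.0000
    outer loop
      vertex 11.66 6.67 9.48
      vertex 3.78 11.34 9.48
      vertex 0.28 7.65 9.48
    endloop
  endfacet
  facet normal 0.0000 0.0000 1.0000
    outer loop
      vertex 11.66 6.67 9.48
      vertex 0.28 7.65 9.48
      vertex 0.98 2.61 9.48
    endloop
  endfacet
  facet normal 0.0000 0.0000 1.0000
    outer loop
      vertex 11.66 6.67 9.48
      vertex 0.98 2.61 9.48
      vertex 5.36 0.02 9.48
    endloop
  endfacet
  facet normal 0.0000 0.0000 1.0000
    outer loop
      vertex 11.66 6.67 9.48
      vertex 5.36 0.02 9.48
      vertex 10.11 1.83 9.48
    endloop
  endfacet
  facet normal 0.8321 0.5547 0.0000
    outer loop
      vertex 11.66 6.67 0.00
      vertex 8.84 10.90 0.00
      vertex 8.84 10.90 9.48
    endloop
  endfacet
  facet normal 0.8321 0.5547 0.0000
    outer loop
      vertex 11.66 6.67 0.00
      vertex 8.84 10.90 9.48
      vertex 11.66 6.67 9.48
    endloop
  endfacet
  facet normal 0.0866 0.9962 0.0000
    outer loop
      vertex 8.84 10.90 0.00
      vertex 3.78 11.34 0.00
      vertex 3.78 11.34 9.48
    endloop
  endfacet
  facet normal 0.0866 0.9962 0.0000
    outer loop
      vertex 8.84 10.90 0.00
      vertex 3.78 11.34 9.48
      vertex 8.84 10.90 9.48
    endloop
  endfacet
  facet normal -0.7255 0.6882 0.0000
    outer loop
      vertex 3.78 11.34 0.00
      vertex 0.28 7.65 0.00
      vertex 0.28 7.65 9.48
    endloop
  endfacet
  facet normal -0.7255 0.6882 0.0000
    outer loop
      vertex 3.78 11.34 0.00
      vertex 0.28 7.65 9.48
      vertex 3.78 11.34 9.48
    endloop
  endfacet
  facet normal -0.9905 -0.1376 0.0000
    outer loop
      vertex 0.28 7.65 0.00
      vertex 0.98 2.61 0.00
      vertex 0.98 2.61 9.48
    endloop
  endfacet
  facet normal -0.9905 -0.1376 0.0000
    outer loop
      vertex 0.28 7.65 0.00
      vertex 0.98 2.61 9.48
      vertex 0.28 7.65 9.48
    endloop
  endfacet
  facet normal -0.5090 -0.8608 0.0000
    outer loop
      vertex 0.98 2.61 0.00
      vertex 5.36 0.02 0.00
      vertex 5.36 0.02 9.48
    endloop
  endfacet
  facet normal -0.5090 -0.8608 0.0000
    outer loop
      vertex 0.98 2.61 0.00
      vertex 5.36 0.02 9.48
      vertex 0.98 2.61 9.48
    endloop
  endfacet
  facet normal 0.3561 -0.9345 0.0000
    outer loop
      vertex 5.36 0.02 0.00
      vertex 10.11 1.83 0.00
      vertex 10.11 1.83 9.48
    endloop
  endfacet
  facet normal 0.3561 -0.9345 0.0000
    outer loop
      vertex 5.36 0.02 0.00
      vertex 10.11 1.83 9.48
      vertex 5.36 0.02 9.48
    endloop
  endfacet
  facet normal 0.9524 -0.3050 0.0000
    outer loop
      vertex 10.11 1.83 0.00
      vertex 11.66 6.67 0.00
      vertex 11.66 6.67 9.48
    endloop
  endfacet
  facet normal 0.9524 -0.3050 0.0000
    outer loop
      vertex 10.11 1.83 0.00
      vertex 11.66 6.67 9.48
      vertex 10.11 1.83 9.48
    endloop
  endfacet
endsolid part

The G0 Z moves step by Δz≈3.16 mm. Every layer's G1 loop is the same polygon, so the solid is a straight extrusion of it from z=0 to z≈9.48. Closing with flat bottom and top caps and triangulating gives 24 facets — a regular 7-sided prism (a cylinder approximated with 7 flat sides), circumscribed radius ≈ 5.86 mm, height ≈ 9.48 mm.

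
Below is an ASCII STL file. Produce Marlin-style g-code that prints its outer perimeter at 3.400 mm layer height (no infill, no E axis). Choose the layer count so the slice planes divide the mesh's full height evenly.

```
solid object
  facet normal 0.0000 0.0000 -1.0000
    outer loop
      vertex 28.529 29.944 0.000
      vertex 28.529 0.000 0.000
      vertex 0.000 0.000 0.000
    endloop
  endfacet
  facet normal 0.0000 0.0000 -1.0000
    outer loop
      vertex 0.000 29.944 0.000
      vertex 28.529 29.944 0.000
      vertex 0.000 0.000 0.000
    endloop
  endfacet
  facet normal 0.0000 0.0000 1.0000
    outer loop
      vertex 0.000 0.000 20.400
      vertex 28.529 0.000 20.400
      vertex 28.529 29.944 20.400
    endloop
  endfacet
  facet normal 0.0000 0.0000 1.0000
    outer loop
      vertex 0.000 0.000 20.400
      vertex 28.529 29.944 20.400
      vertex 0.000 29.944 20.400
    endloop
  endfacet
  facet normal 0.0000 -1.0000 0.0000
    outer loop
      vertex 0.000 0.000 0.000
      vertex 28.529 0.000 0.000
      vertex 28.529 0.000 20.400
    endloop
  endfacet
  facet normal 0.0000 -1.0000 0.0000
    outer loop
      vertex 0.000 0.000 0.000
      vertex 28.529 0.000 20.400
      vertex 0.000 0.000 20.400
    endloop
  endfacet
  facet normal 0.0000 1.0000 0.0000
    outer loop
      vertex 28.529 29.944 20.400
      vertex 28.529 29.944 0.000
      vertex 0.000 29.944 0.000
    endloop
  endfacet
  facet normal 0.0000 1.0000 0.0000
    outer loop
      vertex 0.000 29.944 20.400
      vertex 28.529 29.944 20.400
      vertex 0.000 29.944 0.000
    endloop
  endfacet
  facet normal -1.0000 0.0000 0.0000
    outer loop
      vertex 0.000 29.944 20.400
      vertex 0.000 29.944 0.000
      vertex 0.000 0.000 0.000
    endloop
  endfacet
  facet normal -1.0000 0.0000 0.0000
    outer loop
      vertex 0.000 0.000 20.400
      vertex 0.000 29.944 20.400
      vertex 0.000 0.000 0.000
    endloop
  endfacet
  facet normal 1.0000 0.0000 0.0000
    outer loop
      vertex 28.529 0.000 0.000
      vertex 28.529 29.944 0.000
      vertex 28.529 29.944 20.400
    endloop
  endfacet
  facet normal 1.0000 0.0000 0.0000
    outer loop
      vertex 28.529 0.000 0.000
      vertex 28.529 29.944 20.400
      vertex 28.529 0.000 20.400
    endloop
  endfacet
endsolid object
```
; perimeter-only toolpath
G21 ; units = mm
G90 ; absolute positioning
G28 ; home
; layer 1
G0 Z3.400
G0 X0.000 Y0.000
G1 X28.529 Y0.000
G1 X28.529 Y29.944
G1 X0.000 Y29.944
G1 X0.000 Y0.000
; layer 2
G0 Z6.800
G0 X0.000 Y0.000
G1 X28.529 Y0.000
G1 X28.529 Y29.944
G1 X0.000 Y29.944
G1 X0.000 Y0.000
; layer 3
G0 Z10.200
G0 X0.000 Y0.000
G1 X28.529 Y0.000
G1 X28.529 Y29.944
G1 X0.000 Y29.944
G1 X0.000 Y0.000
; layer 4
G0 Z13.600
G0 X0.000 Y0.000
G1 X28.529 Y0.000
G1 X28.529 Y29.944
G1 X0.000 Y29.944
G1 X0.000 Y0.000
; layer 5
G0 Z17.000
G0 X0.000 Y0.000
G1 X28.529 Y0.000
G1 X28.529 Y29.944
G1 X0.000 Y29.944
G1 X0.000 Y0.000
; layer 6
G0 Z20.400
G0 X0.000 Y0.000
G1 X28.529 Y0.000
G1 X28.529 Y29.944
G1 X0.000 Y29.944
G1 X0.000 Y0.000
M2 ; end

The solid is a rectangular box, roughly 28.5 × 29.9 mm footprint and 20.4 mm tall. Slicing at Δz = 3.400 mm — 6 equal slices spanning the solid's height, so layer i sits at z = i·h/6 — gives 6 non-empty perimeters. Each is a 4-segment closed polygon; G0 lifts to the layer z and rapids to the start vertex, then G1 traces the edges.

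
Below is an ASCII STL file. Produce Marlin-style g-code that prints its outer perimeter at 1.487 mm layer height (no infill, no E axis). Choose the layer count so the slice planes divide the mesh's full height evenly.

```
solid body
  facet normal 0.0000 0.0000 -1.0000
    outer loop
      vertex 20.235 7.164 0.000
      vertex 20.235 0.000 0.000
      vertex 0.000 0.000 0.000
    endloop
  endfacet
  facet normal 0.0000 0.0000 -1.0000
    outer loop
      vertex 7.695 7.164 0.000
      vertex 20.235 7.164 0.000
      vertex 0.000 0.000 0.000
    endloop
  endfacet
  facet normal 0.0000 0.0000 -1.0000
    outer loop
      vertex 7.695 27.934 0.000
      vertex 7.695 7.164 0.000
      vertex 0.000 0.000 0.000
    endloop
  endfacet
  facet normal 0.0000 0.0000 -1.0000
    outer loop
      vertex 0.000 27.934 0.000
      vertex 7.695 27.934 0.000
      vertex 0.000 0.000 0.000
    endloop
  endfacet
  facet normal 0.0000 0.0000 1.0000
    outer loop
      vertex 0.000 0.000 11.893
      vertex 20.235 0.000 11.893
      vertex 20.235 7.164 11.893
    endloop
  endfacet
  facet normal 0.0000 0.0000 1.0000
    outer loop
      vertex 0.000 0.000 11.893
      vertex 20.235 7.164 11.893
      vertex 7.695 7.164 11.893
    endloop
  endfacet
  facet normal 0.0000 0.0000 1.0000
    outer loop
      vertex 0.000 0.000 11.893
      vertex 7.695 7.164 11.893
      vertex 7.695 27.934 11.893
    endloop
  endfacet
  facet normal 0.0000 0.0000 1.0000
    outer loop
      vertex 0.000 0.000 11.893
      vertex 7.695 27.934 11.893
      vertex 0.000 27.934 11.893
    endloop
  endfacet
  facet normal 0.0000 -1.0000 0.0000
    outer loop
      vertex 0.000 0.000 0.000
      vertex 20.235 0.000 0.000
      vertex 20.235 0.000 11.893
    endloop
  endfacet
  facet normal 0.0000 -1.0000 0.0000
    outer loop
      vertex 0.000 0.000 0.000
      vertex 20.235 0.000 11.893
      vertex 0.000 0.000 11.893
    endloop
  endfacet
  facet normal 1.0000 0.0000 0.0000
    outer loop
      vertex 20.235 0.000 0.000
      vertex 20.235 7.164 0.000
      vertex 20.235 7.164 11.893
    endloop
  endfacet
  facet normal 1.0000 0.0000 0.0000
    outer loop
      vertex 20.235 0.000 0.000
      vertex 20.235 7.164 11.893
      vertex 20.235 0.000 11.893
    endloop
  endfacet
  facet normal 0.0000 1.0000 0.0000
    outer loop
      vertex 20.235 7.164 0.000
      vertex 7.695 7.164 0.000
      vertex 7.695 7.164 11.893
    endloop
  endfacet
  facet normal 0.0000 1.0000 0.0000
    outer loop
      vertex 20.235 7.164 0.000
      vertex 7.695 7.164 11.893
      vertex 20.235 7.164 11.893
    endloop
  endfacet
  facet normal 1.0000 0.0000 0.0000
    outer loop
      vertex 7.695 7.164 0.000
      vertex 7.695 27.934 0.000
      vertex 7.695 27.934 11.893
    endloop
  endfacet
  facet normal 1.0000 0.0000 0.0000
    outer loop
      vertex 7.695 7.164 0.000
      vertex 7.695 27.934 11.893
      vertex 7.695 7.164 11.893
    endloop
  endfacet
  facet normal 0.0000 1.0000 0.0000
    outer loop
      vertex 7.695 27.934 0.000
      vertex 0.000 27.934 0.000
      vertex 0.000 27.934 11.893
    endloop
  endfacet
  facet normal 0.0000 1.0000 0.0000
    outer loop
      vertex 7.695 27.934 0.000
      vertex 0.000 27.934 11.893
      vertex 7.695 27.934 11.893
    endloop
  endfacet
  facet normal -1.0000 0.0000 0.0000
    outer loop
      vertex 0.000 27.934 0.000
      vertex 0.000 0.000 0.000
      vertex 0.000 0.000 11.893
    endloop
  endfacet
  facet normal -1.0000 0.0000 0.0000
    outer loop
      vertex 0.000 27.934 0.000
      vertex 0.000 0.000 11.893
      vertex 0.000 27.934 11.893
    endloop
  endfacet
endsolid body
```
; perimeter-only toolpath
G21 ; units = mm
G90 ; absolute positioning
G28 ; home
; layer 1
G0 Z1.487
G0 X0.000 Y0.000
G1 X20.235 Y0.000
G1 X20.235 Y7.164
G1 X7.695 Y7.164
G1 X7.695 Y27.934
G1 X0.000 Y27.934
G1 X0.000 Y0.000
; layer 2
G0 Z2.973
G0 X0.000 Y0.000
G1 X20.235 Y0.000
G1 X20.235 Y7.164
G1 X7.695 Y7.164
G1 X7.695 Y27.934
G1 X0.000 Y27.934
G1 X0.000 Y0.000
; layer 3
G0 Z4.460
G0 X0.000 Y0.000
G1 X20.235 Y0.000
G1 X20.235 Y7.164
G1 X7.695 Y7.164
G1 X7.695 Y27.934
G1 X0.000 Y27.934
G1 X0.000 Y0.000
; layer 4
G0 Z5.947
G0 X0.000 Y0.000
G1 X20.235 Y0.000
G1 X20.235 Y7.164
G1 X7.695 Y7.164
G1 X7.695 Y27.934
G1 X0.000 Y27.934
G1 X0.000 Y0.000
; layer 5
G0 Z7.433
G0 X0.000 Y0.000
G1 X20.235 Y0.000
G1 X20.235 Y7.164
G1 X7.695 Y7.164
G1 X7.695 Y27.934
G1 X0.000 Y27.934
G1 X0.000 Y0.000
; layer 6
G0 Z8.920
G0 X0.000 Y0.000
G1 X20.235 Y0.000
G1 X20.235 Y7.164
G1 X7.695 Y7.164
G1 X7.695 Y27.934
G1 X0.000 Y27.934
G1 X0.000 Y0.000
; layer 7
G0 Z10.406
G0 X0.000 Y0.000
G1 X20.235 Y0.000
G1 X20.235 Y7.164
G1 X7.695 Y7.164
G1 X7.695 Y27.934
G1 X0.000 Y27.934
G1 X0.000 Y0.000
; layer 8
G0 Z11.893
G0 X0.000 Y0.000
G1 X20.235 Y0.000
G1 X20.235 Y7.164
G1 X7.695 Y7.164
G1 X7.695 Y27.934
G1 X0.000 Y27.934
G1 X0.000 Y0.000
M2 ; end

The solid is an L-shaped prism: outer 20.2 × 27.9 mm, arm thicknesses ≈ 7.16 mm (horizontal) and 7.7 mm (vertical), extruded 11.9 mm in z. Slicing at Δz = 1.487 mm — 8 equal slices spanning the solid's height, so layer i sits at z = i·h/8 — gives 8 non-empty perimeters. Each is a 6-segment closed polygon; G0 lifts to the layer z and rapids to the start vertex, then G1 traces the edges.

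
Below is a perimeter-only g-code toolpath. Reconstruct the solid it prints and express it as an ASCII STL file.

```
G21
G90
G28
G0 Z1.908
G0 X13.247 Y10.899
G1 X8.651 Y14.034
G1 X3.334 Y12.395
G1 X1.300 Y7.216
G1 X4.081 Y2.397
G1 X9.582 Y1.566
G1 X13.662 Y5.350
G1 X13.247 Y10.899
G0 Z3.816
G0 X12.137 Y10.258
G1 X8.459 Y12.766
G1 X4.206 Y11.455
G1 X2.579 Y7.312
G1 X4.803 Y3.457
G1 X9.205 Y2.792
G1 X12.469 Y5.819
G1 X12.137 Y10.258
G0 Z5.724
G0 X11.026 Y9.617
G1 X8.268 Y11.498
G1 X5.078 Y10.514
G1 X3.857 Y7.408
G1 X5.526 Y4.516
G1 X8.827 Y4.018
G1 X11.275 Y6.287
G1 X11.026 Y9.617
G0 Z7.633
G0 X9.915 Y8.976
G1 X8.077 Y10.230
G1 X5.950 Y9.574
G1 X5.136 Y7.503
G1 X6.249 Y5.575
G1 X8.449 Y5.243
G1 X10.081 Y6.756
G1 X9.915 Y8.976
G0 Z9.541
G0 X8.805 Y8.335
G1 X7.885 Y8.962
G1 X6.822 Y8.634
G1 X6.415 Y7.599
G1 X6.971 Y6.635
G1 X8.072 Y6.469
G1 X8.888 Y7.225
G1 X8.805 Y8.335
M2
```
solid part
  facet normal 0.0000 0.0000 -1.0000
    outer loop
      vertex 2.462 13.335 0.000
      vertex 8.842 15.302 0.000
      vertex 14.358 11.540 0.000
    endloop
  endfacet
  facet normal 0.0000 0.0000 -1.0000
    outer loop
      vertex 0.021 7.121 0.000
      vertex 2.462 13.335 0.000
      vertex 14.358 11.540 0.000
    endloop
  endfacet
  facet normal 0.0000 0.0000 -1.0000
    outer loop
      vertex 3.358 1.338 0.000
      vertex 0.021 7.121 0.000
      vertex 14.358 11.540 0.000
    endloop
  endfacet
  facet normal 0.0000 0.0000 -1.0000
    outer loop
      vertex 9.960 0.341 0.000
      vertex 3.358 1.338 0.000
      vertex 14.358 11.540 0.000
    endloop
  endfacet
  facet normal 0.0000 0.0000 -1.0000
    outer loop
      vertex 14.856 4.881 0.000
      vertex 9.960 0.341 0.000
      vertex 14.358 11.540 0.000
    endloop
  endfacet
  facet normal 0.4820 0.7067 0.5179
    outer loop
      vertex 14.358 11.540 0.000
      vertex 8.842 15.302 0.000
      vertex 7.694 7.694 11.449
    endloop
  endfacet
  facet normal -0.2520 0.8175 0.5179
    outer loop
      vertex 8.842 15.302 0.000
      vertex 2.462 13.335 0.000
      vertex 7.694 7.694 11.449
    endloop
  endfacet
  facet normal -0.7962 0.3128 0.5179
    outer loop
      vertex 2.462 13.335 0.000
      vertex 0.021 7.121 0.000
      vertex 7.694 7.694 11.449
    endloop
  endfacet
  facet normal -0.7409 -0.4275 0.5179
    outer loop
      vertex 0.021 7.121 0.000
      vertex 3.358 1.338 0.000
      vertex 7.694 7.694 11.449
    endloop
  endfacet
  facet normal -0.1277 -0.8458 0.5179
    outer loop
      vertex 3.358 1.338 0.000
      vertex 9.960 0.341 0.000
      vertex 7.694 7.694 11.449
    endloop
  endfacet
  facet normal 0.5816 -0.6272 0.5180
    outer loop
      vertex 9.960 0.341 0.000
      vertex 14.856 4.881 0.000
      vertex 7.694 7.694 11.449
    endloop
  endfacet
  facet normal 0.8530 0.0638 0.5179
    outer loop
      vertex 14.856 4.881 0.000
      vertex 14.358 11.540 0.000
      vertex 7.694 7.694 11.449
    endloop
  endfacet
endsolid part

The G0 Z moves step by Δz≈1.908 mm. The G1 loops shrink linearly with z, so the solid tapers from its base footprint up to z≈11.4. Closing with a flat bottom cap and the tapered top and triangulating gives 12 facets — a regular 7-sided pyramid, base circumscribed radius ≈ 7.69 mm, apex at z ≈ 11.4 mm.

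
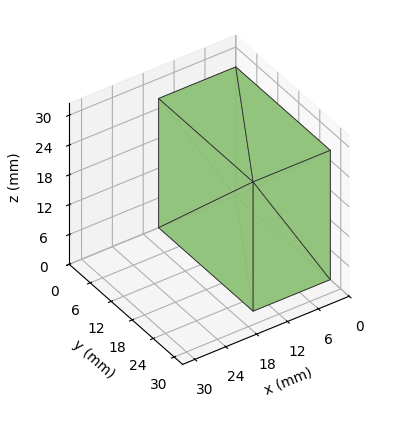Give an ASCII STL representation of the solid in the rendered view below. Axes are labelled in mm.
Reading the render: the shape is a rectangular box, roughly 15 × 27 mm footprint and 26 mm tall (dimensions read to the nearest mm from the axis ticks). For the STL, each face is triangulated and given an outward normal.

solid part
  facet normal 0.0000 0.0000 -1.0000
    outer loop
      vertex 15.00 27.00 0.00
      vertex 15.00 0.00 0.00
      vertex 0.00 0.00 0.00
    endloop
  endfacet
  facet normal 0.0000 0.0000 -1.0000
    outer loop
      vertex 0.00 27.00 0.00
      vertex 15.00 27.00 0.00
      vertex 0.00 0.00 0.00
    endloop
  endfacet
  facet normal 0.0000 0.0000 1.0000
    outer loop
      vertex 0.00 0.00 26.00
      vertex 15.00 0.00 26.00
      vertex 15.00 27.00 26.00
    endloop
  endfacet
  facet normal 0.0000 0.0000 1.0000
    outer loop
      vertex 0.00 0.00 26.00
      vertex 15.00 27.00 26.00
      vertex 0.00 27.00 26.00
    endloop
  endfacet
  facet normal 0.0000 -1.0000 0.0000
    outer loop
      vertex 0.00 0.00 0.00
      vertex 15.00 0.00 0.00
      vertex 15.00 0.00 26.00
    endloop
  endfacet
  facet normal 0.0000 -1.0000 0.0000
    outer loop
      vertex 0.00 0.00 0.00
      vertex 15.00 0.00 26.00
      vertex 0.00 0.00 26.00
    endloop
  endfacet
  facet normal 0.0000 1.0000 0.0000
    outer loop
      vertex 15.00 27.00 26.00
      vertex 15.00 27.00 0.00
      vertex 0.00 27.00 0.00
    endloop
  endfacet
  facet normal 0.0000 1.0000 0.0000
    outer loop
      vertex 0.00 27.00 26.00
      vertex 15.00 27.00 26.00
      vertex 0.00 27.00 0.00
    endloop
  endfacet
  facet normal -1.0000 0.0000 0.0000
    outer loop
      vertex 0.00 27.00 26.00
      vertex 0.00 27.00 0.00
      vertex 0.00 0.00 0.00
    endloop
  endfacet
  facet normal -1.0000 0.0000 0.0000
    outer loop
      vertex 0.00 0.00 26.00
      vertex 0.00 27.00 26.00
      vertex 0.00 0.00 0.00
    endloop
  endfacet
  facet normal 1.0000 0.0000 0.0000
    outer loop
      vertex 15.00 0.00 0.00
      vertex 15.00 27.00 0.00
      vertex 15.00 27.00 26.00
    endloop
  endfacet
  facet normal 1.0000 0.0000 0.0000
    outer loop
      vertex 15.00 0.00 0.00
      vertex 15.00 27.00 26.00
      vertex 15.00 0.00 26.00
    endloop
  endfacet
endsolid part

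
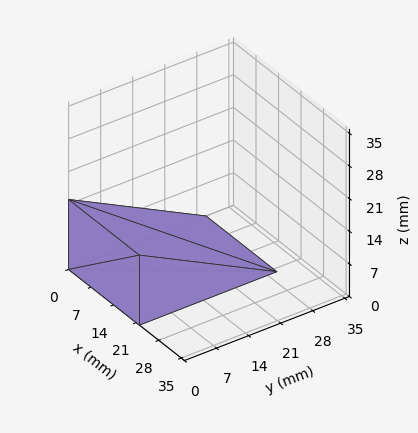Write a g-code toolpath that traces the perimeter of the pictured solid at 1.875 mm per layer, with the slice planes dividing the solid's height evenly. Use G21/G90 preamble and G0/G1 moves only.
Reading the render: the shape is a wedge (ramp): 22 × 30 mm base, rising to 15 mm along the y=0 edge and sloping linearly to z=0 at y=30 (dimensions read to the nearest mm from the axis ticks). For the g-code, the solid's height is divided into equal slices at the stated Δz and each level perimeter traced with G1 moves after a G0 lift.

; perimeter-only toolpath
G21 ; units = mm
G90 ; absolute positioning
G28 ; home
; layer 1
G0 Z1.875
G0 X0.000 Y0.000
G1 X22.000 Y0.000
G1 X22.000 Y26.250
G1 X0.000 Y26.250
G1 X0.000 Y0.000
; layer 2
G0 Z3.750
G0 X0.000 Y0.000
G1 X22.000 Y0.000
G1 X22.000 Y22.500
G1 X0.000 Y22.500
G1 X0.000 Y0.000
; layer 3
G0 Z5.625
G0 X0.000 Y0.000
G1 X22.000 Y0.000
G1 X22.000 Y18.750
G1 X0.000 Y18.750
G1 X0.000 Y0.000
; layer 4
G0 Z7.500
G0 X0.000 Y0.000
G1 X22.000 Y0.000
G1 X22.000 Y15.000
G1 X0.000 Y15.000
G1 X0.000 Y0.000
; layer 5
G0 Z9.375
G0 X0.000 Y0.000
G1 X22.000 Y0.000
G1 X22.000 Y11.250
G1 X0.000 Y11.250
G1 X0.000 Y0.000
; layer 6
G0 Z11.250
G0 X0.000 Y0.000
G1 X22.000 Y0.000
G1 X22.000 Y7.500
G1 X0.000 Y7.500
G1 X0.000 Y0.000
; layer 7
G0 Z13.125
G0 X0.000 Y0.000
G1 X22.000 Y0.000
G1 X22.000 Y3.750
G1 X0.000 Y3.750
G1 X0.000 Y0.000
M2 ; end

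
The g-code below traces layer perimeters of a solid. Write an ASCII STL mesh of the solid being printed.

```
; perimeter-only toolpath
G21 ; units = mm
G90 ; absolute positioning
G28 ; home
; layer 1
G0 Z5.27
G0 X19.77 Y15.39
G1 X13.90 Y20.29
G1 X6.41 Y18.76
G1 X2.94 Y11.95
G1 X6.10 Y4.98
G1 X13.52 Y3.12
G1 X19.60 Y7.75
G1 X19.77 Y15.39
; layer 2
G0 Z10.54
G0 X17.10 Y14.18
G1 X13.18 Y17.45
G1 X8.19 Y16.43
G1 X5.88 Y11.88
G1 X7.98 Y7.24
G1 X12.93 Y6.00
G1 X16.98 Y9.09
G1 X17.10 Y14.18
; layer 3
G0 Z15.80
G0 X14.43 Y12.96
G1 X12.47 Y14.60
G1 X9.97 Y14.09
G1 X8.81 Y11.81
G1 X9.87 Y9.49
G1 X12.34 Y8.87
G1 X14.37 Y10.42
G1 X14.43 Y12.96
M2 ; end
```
solid part
  facet normal 0.0000 0.0000 -1.0000
    outer loop
      vertex 4.63 21.10 0.00
      vertex 14.62 23.14 0.00
      vertex 22.45 16.61 0.00
    endloop
  endfacet
  facet normal 0.0000 0.0000 -1.0000
    outer loop
      vertex 0.00 12.01 0.00
      vertex 4.63 21.10 0.00
      vertex 22.45 16.61 0.00
    endloop
  endfacet
  facet normal 0.0000 0.0000 -1.0000
    outer loop
      vertex 4.22 2.73 0.00
      vertex 0.00 12.01 0.00
      vertex 22.45 16.61 0.00
    endloop
  endfacet
  facet normal 0.0000 0.0000 -1.0000
    outer loop
      vertex 14.11 0.24 0.00
      vertex 4.22 2.73 0.00
      vertex 22.45 16.61 0.00
    endloop
  endfacet
  facet normal 0.0000 0.0000 -1.0000
    outer loop
      vertex 22.22 6.42 0.00
      vertex 14.11 0.24 0.00
      vertex 22.45 16.61 0.00
    endloop
  endfacet
  facet normal 0.5723 0.6862 0.4489
    outer loop
      vertex 22.45 16.61 0.00
      vertex 14.62 23.14 0.00
      vertex 11.75 11.75 21.07
    endloop
  endfacet
  facet normal -0.1788 0.8755 0.4489
    outer loop
      vertex 14.62 23.14 0.00
      vertex 4.63 21.10 0.00
      vertex 11.75 11.75 21.07
    endloop
  endfacet
  facet normal -0.7962 0.4055 0.4490
    outer loop
      vertex 4.63 21.10 0.00
      vertex 0.00 12.01 0.00
      vertex 11.75 11.75 21.07
    endloop
  endfacet
  facet normal -0.8134 -0.3699 0.4490
    outer loop
      vertex 0.00 12.01 0.00
      vertex 4.22 2.73 0.00
      vertex 11.75 11.75 21.07
    endloop
  endfacet
  facet normal -0.2182 -0.8665 0.4489
    outer loop
      vertex 4.22 2.73 0.00
      vertex 14.11 0.24 0.00
      vertex 11.75 11.75 21.07
    endloop
  endfacet
  facet normal 0.5416 -0.7107 0.4489
    outer loop
      vertex 14.11 0.24 0.00
      vertex 22.22 6.42 0.00
      vertex 11.75 11.75 21.07
    endloop
  endfacet
  facet normal 0.8933 -0.0202 0.4490
    outer loop
      vertex 22.22 6.42 0.00
      vertex 22.45 16.61 0.00
      vertex 11.75 11.75 21.07
    endloop
  endfacet
endsolid part

The G0 Z moves step by Δz≈5.27 mm. The G1 loops shrink linearly with z, so the solid tapers from its base footprint up to z≈21.1. Closing with a flat bottom cap and the tapered top and triangulating gives 12 facets — a regular 7-sided pyramid, base circumscribed radius ≈ 11.8 mm, apex at z ≈ 21.1 mm.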